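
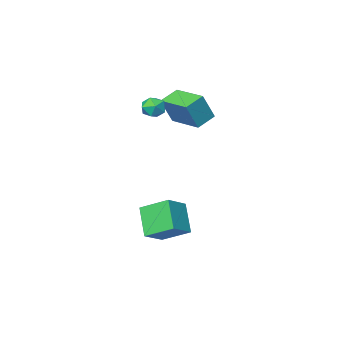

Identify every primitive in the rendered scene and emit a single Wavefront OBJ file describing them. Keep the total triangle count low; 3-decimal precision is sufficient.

v -1.381 -0.645 2.799
v -0.709 -0.36 2.642
v -1.171 -1.56 2.038
v -0.499 -1.275 1.881
v -0.634 -1.563 2.557
v -0.764 -0.998 3.027
v -1.116 -0.922 1.653
v -1.246 -0.357 2.123
v -0.545 -0.531 1.934
v -0.247 -0.928 2.493
v -1.633 -0.992 2.187
v -1.335 -1.389 2.746
v -0.79 2.416 -3.162
v 0.444 2.82 -2.431
v -0.368 3.622 -4.541
v 0.865 4.027 -3.81
v 0.115 1.153 -3.99
v 1.348 1.558 -3.259
v 0.536 2.36 -5.369
v 1.77 2.764 -4.638
v -3.633 -1.949 1.312
v -2.926 -1.966 2.858
v -3.92 0.116 1.466
v -3.212 0.098 3.012
v -2.528 -1.758 0.808
v -1.82 -1.776 2.354
v -2.814 0.306 0.962
v -2.107 0.289 2.508
f 1 12 6
f 1 6 2
f 1 2 8
f 1 8 11
f 1 11 12
f 2 6 10
f 6 12 5
f 12 11 3
f 11 8 7
f 8 2 9
f 4 10 5
f 4 5 3
f 4 3 7
f 4 7 9
f 4 9 10
f 5 10 6
f 3 5 12
f 7 3 11
f 9 7 8
f 10 9 2
f 14 16 13
f 17 14 13
f 13 16 15
f 15 17 13
f 14 20 16
f 18 14 17
f 18 20 14
f 16 20 15
f 19 17 15
f 15 20 19
f 19 18 17
f 20 18 19
f 22 24 21
f 25 22 21
f 21 24 23
f 23 25 21
f 22 28 24
f 26 22 25
f 26 28 22
f 24 28 23
f 27 25 23
f 23 28 27
f 27 26 25
f 28 26 27



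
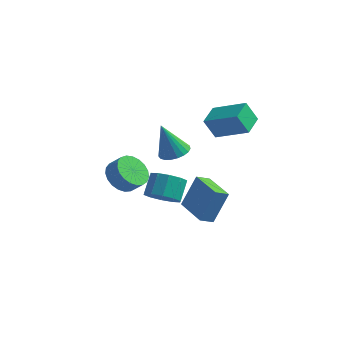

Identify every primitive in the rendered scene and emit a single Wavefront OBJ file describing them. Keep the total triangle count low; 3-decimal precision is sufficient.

v 0.166 -1.104 1.63
v 0.926 -1.533 1.804
v -0.466 -1.416 3.63
v 1.015 -1.184 1.886
v 0.956 -0.82 1.924
v 0.762 -0.506 1.912
v 0.464 -0.295 1.85
v 0.114 -0.224 1.751
v -0.226 -0.305 1.631
v -0.499 -0.525 1.51
v -0.657 -0.844 1.411
v -0.672 -1.209 1.349
v -0.543 -1.555 1.336
v -0.291 -1.824 1.374
v 0.04 -1.968 1.456
v 0.393 -1.963 1.568
v 0.706 -1.809 1.691
v 1.244 -2.517 -1.291
v 1.758 -1.78 0.541
v 1.716 -1.895 -1.674
v 2.231 -1.158 0.157
v 2.909 -3.762 -1.257
v 3.424 -3.025 0.574
v 3.382 -3.14 -1.641
v 3.896 -2.403 0.191
v -1.461 0.686 -3.569
v -0.634 1.221 -4.011
v -0.731 2.229 -2.974
v -1.559 1.694 -2.531
v -1.198 1.449 -4.286
v -1.295 2.457 -3.248
v -1.862 1.386 -4.287
v -1.959 2.394 -3.249
v -2.374 1.056 -4.013
v -2.471 2.064 -2.976
v -2.537 0.584 -3.57
v -2.634 1.592 -2.532
v -2.289 0.151 -3.126
v -2.386 1.159 -2.089
v -1.725 -0.077 -2.852
v -1.822 0.931 -1.814
v -1.061 -0.014 -2.851
v -1.158 0.994 -1.813
v -0.549 0.316 -3.124
v -0.646 1.324 -2.087
v -0.386 0.788 -3.568
v -0.483 1.796 -2.53
v -3.053 -1.021 -1.309
v -2.471 -1.732 -1.895
v -1.746 -1.73 -1.178
v -2.327 -1.019 -0.591
v -2.318 -1.335 -2.05
v -1.593 -1.333 -1.333
v -2.292 -0.883 -2.078
v -1.567 -0.881 -1.36
v -2.398 -0.455 -1.972
v -1.673 -0.453 -1.254
v -2.617 -0.125 -1.751
v -1.892 -0.123 -1.034
v -2.911 0.05 -1.454
v -2.186 0.052 -0.737
v -3.23 0.04 -1.132
v -2.505 0.042 -0.415
v -3.518 -0.154 -0.84
v -2.793 -0.152 -0.123
v -3.726 -0.497 -0.63
v -3 -0.495 0.088
v -3.817 -0.931 -0.537
v -3.092 -0.929 0.181
v -3.776 -1.381 -0.577
v -3.051 -1.379 0.141
v -3.61 -1.768 -0.744
v -2.885 -1.766 -0.026
v -3.347 -2.026 -1.008
v -2.622 -2.024 -0.291
v -3.034 -2.111 -1.325
v -2.309 -2.109 -0.607
v -2.724 -2.007 -1.638
v -1.999 -2.005 -0.921
v 1.724 0.617 2.201
v 1.147 0.352 3.414
v 1.627 2.001 2.456
v 1.05 1.735 3.67
v 3.65 0.585 3.11
v 3.073 0.319 4.324
v 3.553 1.968 3.366
v 2.976 1.703 4.579
f 2 1 4
f 2 4 3
f 4 1 5
f 4 5 3
f 5 1 6
f 5 6 3
f 6 1 7
f 6 7 3
f 7 1 8
f 7 8 3
f 8 1 9
f 8 9 3
f 9 1 10
f 9 10 3
f 10 1 11
f 10 11 3
f 11 1 12
f 11 12 3
f 12 1 13
f 12 13 3
f 13 1 14
f 13 14 3
f 14 1 15
f 14 15 3
f 15 1 16
f 15 16 3
f 16 1 17
f 16 17 3
f 17 1 2
f 17 2 3
f 19 21 18
f 22 19 18
f 18 21 20
f 20 22 18
f 19 25 21
f 23 19 22
f 23 25 19
f 21 25 20
f 24 22 20
f 20 25 24
f 24 23 22
f 25 23 24
f 27 26 30
f 27 30 28
f 28 30 31
f 28 31 29
f 30 26 32
f 30 32 31
f 31 32 33
f 31 33 29
f 32 26 34
f 32 34 33
f 33 34 35
f 33 35 29
f 34 26 36
f 34 36 35
f 35 36 37
f 35 37 29
f 36 26 38
f 36 38 37
f 37 38 39
f 37 39 29
f 38 26 40
f 38 40 39
f 39 40 41
f 39 41 29
f 40 26 42
f 40 42 41
f 41 42 43
f 41 43 29
f 42 26 44
f 42 44 43
f 43 44 45
f 43 45 29
f 44 26 46
f 44 46 45
f 45 46 47
f 45 47 29
f 46 26 27
f 46 27 47
f 47 27 28
f 47 28 29
f 49 48 52
f 49 52 50
f 50 52 53
f 50 53 51
f 52 48 54
f 52 54 53
f 53 54 55
f 53 55 51
f 54 48 56
f 54 56 55
f 55 56 57
f 55 57 51
f 56 48 58
f 56 58 57
f 57 58 59
f 57 59 51
f 58 48 60
f 58 60 59
f 59 60 61
f 59 61 51
f 60 48 62
f 60 62 61
f 61 62 63
f 61 63 51
f 62 48 64
f 62 64 63
f 63 64 65
f 63 65 51
f 64 48 66
f 64 66 65
f 65 66 67
f 65 67 51
f 66 48 68
f 66 68 67
f 67 68 69
f 67 69 51
f 68 48 70
f 68 70 69
f 69 70 71
f 69 71 51
f 70 48 72
f 70 72 71
f 71 72 73
f 71 73 51
f 72 48 74
f 72 74 73
f 73 74 75
f 73 75 51
f 74 48 76
f 74 76 75
f 75 76 77
f 75 77 51
f 76 48 78
f 76 78 77
f 77 78 79
f 77 79 51
f 78 48 49
f 78 49 79
f 79 49 50
f 79 50 51
f 81 83 80
f 84 81 80
f 80 83 82
f 82 84 80
f 81 87 83
f 85 81 84
f 85 87 81
f 83 87 82
f 86 84 82
f 82 87 86
f 86 85 84
f 87 85 86



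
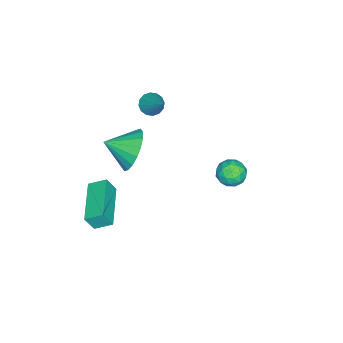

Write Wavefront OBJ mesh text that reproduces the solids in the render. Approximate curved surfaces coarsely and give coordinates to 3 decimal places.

v 0.774 -3.438 1.753
v 1.564 -3.456 1.047
v 1.226 -4.522 2.287
v 1.746 -3.205 1.402
v 1.737 -3 1.827
v 1.536 -2.882 2.237
v 1.185 -2.874 2.552
v 0.752 -2.978 2.708
v 0.323 -3.172 2.676
v -0.016 -3.42 2.46
v -0.199 -3.671 2.105
v -0.189 -3.875 1.68
v 0.012 -3.994 1.27
v 0.363 -4.002 0.955
v 0.796 -3.898 0.799
v 1.224 -3.703 0.831
v 1.494 1.348 3.771
v 1.9 1.871 3.762
v 2.12 0.849 3.058
v 2.526 1.372 3.049
v 2.488 0.991 3.59
v 2.102 1.3 4.03
v 1.918 1.42 2.79
v 1.532 1.729 3.23
v 2.163 1.916 3.155
v 2.515 1.651 3.65
v 1.505 1.069 3.17
v 1.857 0.804 3.665
v 1.642 1.653 3.829
v 2.378 1.067 2.991
v 2.355 0.843 3.309
v 2.594 1.15 3.303
v 1.761 1.318 3.987
v 1.999 1.625 3.981
v 2.345 1.108 3.88
v 2.021 1.095 2.839
v 2.259 1.402 2.833
v 1.426 1.57 3.517
v 1.665 1.877 3.511
v 1.675 1.612 2.94
v 2.035 1.987 3.467
v 2.403 1.694 3.048
v 2.046 1.722 2.896
v 1.819 1.903 3.155
v 2.242 1.831 3.758
v 2.61 1.538 3.339
v 2.588 1.314 3.657
v 2.361 1.495 3.916
v 2.397 1.857 3.401
v 1.41 1.182 3.481
v 1.778 0.889 3.062
v 1.659 1.225 2.904
v 1.432 1.406 3.163
v 1.617 1.026 3.772
v 1.985 0.733 3.353
v 2.201 0.817 3.665
v 1.974 0.998 3.924
v 1.623 0.863 3.419
v 2.626 -4.168 0.26
v 2.835 -4.485 0.986
v 2.398 -3.444 0.642
v 2.607 -3.761 1.369
v 4.493 -3.459 0.031
v 4.702 -3.776 0.758
v 4.265 -2.735 0.414
v 4.474 -3.052 1.14
v -1.544 -3.596 2.658
v -1.059 -3.863 2.525
v -0.756 -2.704 3.742
v -1.071 -3.631 2.343
v -1.21 -3.39 2.245
v -1.438 -3.204 2.258
v -1.695 -3.123 2.378
v -1.912 -3.169 2.574
v -2.03 -3.329 2.791
v -2.018 -3.561 2.973
v -1.879 -3.802 3.071
v -1.65 -3.988 3.058
v -1.393 -4.069 2.938
v -1.177 -4.023 2.743
f 2 1 4
f 2 4 3
f 4 1 5
f 4 5 3
f 5 1 6
f 5 6 3
f 6 1 7
f 6 7 3
f 7 1 8
f 7 8 3
f 8 1 9
f 8 9 3
f 9 1 10
f 9 10 3
f 10 1 11
f 10 11 3
f 11 1 12
f 11 12 3
f 12 1 13
f 12 13 3
f 13 1 14
f 13 14 3
f 14 1 15
f 14 15 3
f 15 1 16
f 15 16 3
f 16 1 2
f 16 2 3
f 17 54 33
f 54 28 57
f 33 57 22
f 54 57 33
f 17 33 29
f 33 22 34
f 29 34 18
f 33 34 29
f 17 29 38
f 29 18 39
f 38 39 24
f 29 39 38
f 17 38 50
f 38 24 53
f 50 53 27
f 38 53 50
f 17 50 54
f 50 27 58
f 54 58 28
f 50 58 54
f 18 34 45
f 34 22 48
f 45 48 26
f 34 48 45
f 22 57 35
f 57 28 56
f 35 56 21
f 57 56 35
f 28 58 55
f 58 27 51
f 55 51 19
f 58 51 55
f 27 53 52
f 53 24 40
f 52 40 23
f 53 40 52
f 24 39 44
f 39 18 41
f 44 41 25
f 39 41 44
f 20 46 32
f 46 26 47
f 32 47 21
f 46 47 32
f 20 32 30
f 32 21 31
f 30 31 19
f 32 31 30
f 20 30 37
f 30 19 36
f 37 36 23
f 30 36 37
f 20 37 42
f 37 23 43
f 42 43 25
f 37 43 42
f 20 42 46
f 42 25 49
f 46 49 26
f 42 49 46
f 21 47 35
f 47 26 48
f 35 48 22
f 47 48 35
f 19 31 55
f 31 21 56
f 55 56 28
f 31 56 55
f 23 36 52
f 36 19 51
f 52 51 27
f 36 51 52
f 25 43 44
f 43 23 40
f 44 40 24
f 43 40 44
f 26 49 45
f 49 25 41
f 45 41 18
f 49 41 45
f 60 62 59
f 63 60 59
f 59 62 61
f 61 63 59
f 60 66 62
f 64 60 63
f 64 66 60
f 62 66 61
f 65 63 61
f 61 66 65
f 65 64 63
f 66 64 65
f 68 67 70
f 68 70 69
f 70 67 71
f 70 71 69
f 71 67 72
f 71 72 69
f 72 67 73
f 72 73 69
f 73 67 74
f 73 74 69
f 74 67 75
f 74 75 69
f 75 67 76
f 75 76 69
f 76 67 77
f 76 77 69
f 77 67 78
f 77 78 69
f 78 67 79
f 78 79 69
f 79 67 80
f 79 80 69
f 80 67 68
f 80 68 69



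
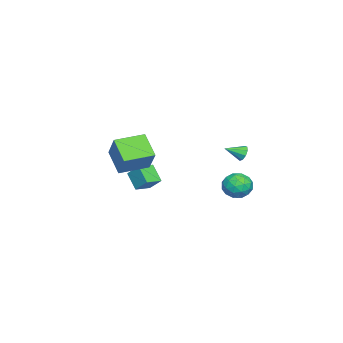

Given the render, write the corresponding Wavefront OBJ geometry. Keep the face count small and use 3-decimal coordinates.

v 3.475 -3.649 1.002
v 4.579 -2.93 2.507
v 2.283 -2.179 1.175
v 3.387 -1.46 2.679
v 4.453 -2.72 -0.159
v 5.557 -2.001 1.345
v 3.261 -1.25 0.013
v 4.365 -0.531 1.518
v -3.782 2.457 -1.258
v -3.497 2.819 -0.859
v -3.218 1.443 -0.742
v -3.863 2.695 -0.703
v -4.192 2.459 -0.807
v -4.328 2.223 -1.122
v -4.209 2.096 -1.501
v -3.89 2.137 -1.767
v -3.521 2.329 -1.795
v -3.273 2.58 -1.572
v -3.264 2.774 -1.202
v -1.991 3.499 -3.329
v -1.218 3.091 -3.855
v -1.782 2.369 -2.145
v -1.009 1.961 -2.671
v -0.908 2.883 -2.247
v -1.037 3.582 -2.979
v -1.963 1.878 -3.021
v -2.092 2.577 -3.753
v -1.2 2.09 -3.664
v -0.548 2.711 -3.186
v -2.452 2.749 -2.814
v -1.8 3.37 -2.336
v -1.623 3.394 -3.696
v -1.377 2.066 -2.304
v -1.318 2.608 -2.055
v -0.863 2.368 -2.364
v -1.516 3.683 -3.181
v -1.062 3.443 -3.49
v -0.88 3.321 -2.545
v -1.938 2.017 -2.51
v -1.484 1.777 -2.819
v -2.137 3.092 -3.636
v -1.682 2.852 -3.945
v -2.12 2.139 -3.455
v -1.158 2.566 -3.893
v -1.035 1.902 -3.197
v -1.596 1.853 -3.403
v -1.672 2.263 -3.833
v -0.775 2.931 -3.612
v -0.652 2.267 -2.916
v -0.592 2.809 -2.667
v -0.668 3.22 -3.097
v -0.764 2.342 -3.5
v -2.348 3.193 -3.084
v -2.225 2.529 -2.388
v -2.332 2.24 -2.903
v -2.408 2.651 -3.333
v -1.965 3.558 -2.803
v -1.842 2.894 -2.107
v -1.328 3.197 -2.167
v -1.404 3.607 -2.597
v -2.236 3.118 -2.5
v -2.948 -3.232 -4.599
v -3.617 -3.984 -3.598
v -2.606 -2.375 -3.727
v -3.274 -3.127 -2.725
v -1.966 -3.833 -4.395
v -2.634 -4.585 -3.393
v -1.623 -2.976 -3.522
v -2.292 -3.728 -2.521
f 2 4 1
f 5 2 1
f 1 4 3
f 3 5 1
f 2 8 4
f 6 2 5
f 6 8 2
f 4 8 3
f 7 5 3
f 3 8 7
f 7 6 5
f 8 6 7
f 10 9 12
f 10 12 11
f 12 9 13
f 12 13 11
f 13 9 14
f 13 14 11
f 14 9 15
f 14 15 11
f 15 9 16
f 15 16 11
f 16 9 17
f 16 17 11
f 17 9 18
f 17 18 11
f 18 9 19
f 18 19 11
f 19 9 10
f 19 10 11
f 20 57 36
f 57 31 60
f 36 60 25
f 57 60 36
f 20 36 32
f 36 25 37
f 32 37 21
f 36 37 32
f 20 32 41
f 32 21 42
f 41 42 27
f 32 42 41
f 20 41 53
f 41 27 56
f 53 56 30
f 41 56 53
f 20 53 57
f 53 30 61
f 57 61 31
f 53 61 57
f 21 37 48
f 37 25 51
f 48 51 29
f 37 51 48
f 25 60 38
f 60 31 59
f 38 59 24
f 60 59 38
f 31 61 58
f 61 30 54
f 58 54 22
f 61 54 58
f 30 56 55
f 56 27 43
f 55 43 26
f 56 43 55
f 27 42 47
f 42 21 44
f 47 44 28
f 42 44 47
f 23 49 35
f 49 29 50
f 35 50 24
f 49 50 35
f 23 35 33
f 35 24 34
f 33 34 22
f 35 34 33
f 23 33 40
f 33 22 39
f 40 39 26
f 33 39 40
f 23 40 45
f 40 26 46
f 45 46 28
f 40 46 45
f 23 45 49
f 45 28 52
f 49 52 29
f 45 52 49
f 24 50 38
f 50 29 51
f 38 51 25
f 50 51 38
f 22 34 58
f 34 24 59
f 58 59 31
f 34 59 58
f 26 39 55
f 39 22 54
f 55 54 30
f 39 54 55
f 28 46 47
f 46 26 43
f 47 43 27
f 46 43 47
f 29 52 48
f 52 28 44
f 48 44 21
f 52 44 48
f 63 65 62
f 66 63 62
f 62 65 64
f 64 66 62
f 63 69 65
f 67 63 66
f 67 69 63
f 65 69 64
f 68 66 64
f 64 69 68
f 68 67 66
f 69 67 68



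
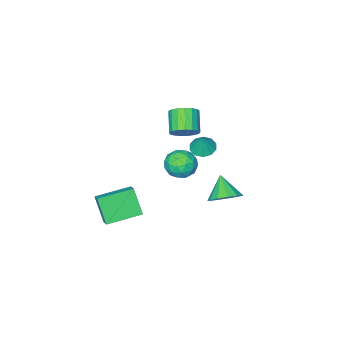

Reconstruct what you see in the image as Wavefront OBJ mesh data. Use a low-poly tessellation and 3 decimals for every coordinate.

v 2.745 -2.847 -1.316
v 3.071 -2.147 -0.873
v 2.855 -1.883 -2.915
v 3.181 -1.184 -2.472
v 4.779 -3.596 -1.628
v 5.105 -2.897 -1.185
v 4.889 -2.633 -3.227
v 5.215 -1.933 -2.784
v -1.835 0.184 -2.825
v -0.953 -0.398 -2.993
v -2.305 -0.864 -1.655
v -0.811 0.009 -2.571
v -0.994 0.472 -2.231
v -1.444 0.843 -2.079
v -2.018 1.005 -2.164
v -2.535 0.906 -2.459
v -2.829 0.578 -2.871
v -2.808 0.125 -3.268
v -2.478 -0.309 -3.525
v -1.944 -0.587 -3.559
v -1.376 -0.62 -3.361
v -3.633 -4.033 -1.773
v -2.871 -3.876 -2.062
v -3.227 -3.707 -0.527
v -3.143 -3.442 -2.087
v -3.602 -3.233 -1.992
v -4.073 -3.331 -1.814
v -4.376 -3.697 -1.619
v -4.395 -4.191 -1.484
v -4.122 -4.625 -1.458
v -3.663 -4.833 -1.553
v -3.192 -4.736 -1.732
v -2.89 -4.37 -1.926
v -0.849 -2.372 1.958
v -0.24 -2.216 2.602
v -0.982 -3.213 3.545
v -1.591 -3.368 2.902
v -0.544 -1.92 2.675
v -1.286 -2.917 3.618
v -0.919 -1.728 2.583
v -1.661 -2.725 3.527
v -1.277 -1.683 2.349
v -2.019 -2.68 3.292
v -1.538 -1.796 2.025
v -2.28 -2.793 2.968
v -1.64 -2.041 1.686
v -2.382 -3.037 2.629
v -1.562 -2.361 1.409
v -2.304 -3.358 2.352
v -1.32 -2.684 1.258
v -2.062 -3.681 2.201
v -0.97 -2.936 1.267
v -1.712 -3.932 2.211
v -0.593 -3.058 1.435
v -1.335 -4.054 2.379
v -0.274 -3.023 1.723
v -1.016 -4.019 2.666
v -0.087 -2.839 2.065
v -0.829 -3.835 3.008
v -0.075 -2.548 2.382
v -0.817 -3.544 3.325
v 2.129 1.522 2.159
v 2.743 0.713 2.062
v 1.057 0.607 3.018
v 1.671 -0.202 2.921
v 1.953 0.585 3.506
v 2.615 1.15 2.975
v 1.185 0.17 2.105
v 1.847 0.735 1.574
v 2.159 -0.123 2.029
v 2.634 0.134 2.895
v 1.166 1.186 2.185
v 1.641 1.443 3.051
v 2.53 1.198 2.035
v 1.27 0.122 3.045
v 1.436 0.584 3.388
v 1.796 0.109 3.332
v 2.455 1.455 2.572
v 2.816 0.979 2.515
v 2.351 0.904 3.363
v 0.984 0.341 2.565
v 1.345 -0.135 2.508
v 2.004 1.211 1.748
v 2.364 0.736 1.692
v 1.449 0.416 1.717
v 2.547 0.231 1.959
v 1.918 -0.307 2.464
v 1.632 -0.088 1.984
v 2.021 0.244 1.672
v 2.826 0.382 2.468
v 2.197 -0.156 2.972
v 2.362 0.306 3.316
v 2.752 0.639 3.004
v 2.483 -0.109 2.448
v 1.603 1.476 2.108
v 0.974 0.938 2.612
v 1.048 0.681 2.076
v 1.438 1.014 1.764
v 1.882 1.627 2.616
v 1.253 1.089 3.121
v 1.779 1.076 3.408
v 2.168 1.408 3.096
v 1.317 1.429 2.632
f 2 4 1
f 5 2 1
f 1 4 3
f 3 5 1
f 2 8 4
f 6 2 5
f 6 8 2
f 4 8 3
f 7 5 3
f 3 8 7
f 7 6 5
f 8 6 7
f 10 9 12
f 10 12 11
f 12 9 13
f 12 13 11
f 13 9 14
f 13 14 11
f 14 9 15
f 14 15 11
f 15 9 16
f 15 16 11
f 16 9 17
f 16 17 11
f 17 9 18
f 17 18 11
f 18 9 19
f 18 19 11
f 19 9 20
f 19 20 11
f 20 9 21
f 20 21 11
f 21 9 10
f 21 10 11
f 23 22 25
f 23 25 24
f 25 22 26
f 25 26 24
f 26 22 27
f 26 27 24
f 27 22 28
f 27 28 24
f 28 22 29
f 28 29 24
f 29 22 30
f 29 30 24
f 30 22 31
f 30 31 24
f 31 22 32
f 31 32 24
f 32 22 33
f 32 33 24
f 33 22 23
f 33 23 24
f 35 34 38
f 35 38 36
f 36 38 39
f 36 39 37
f 38 34 40
f 38 40 39
f 39 40 41
f 39 41 37
f 40 34 42
f 40 42 41
f 41 42 43
f 41 43 37
f 42 34 44
f 42 44 43
f 43 44 45
f 43 45 37
f 44 34 46
f 44 46 45
f 45 46 47
f 45 47 37
f 46 34 48
f 46 48 47
f 47 48 49
f 47 49 37
f 48 34 50
f 48 50 49
f 49 50 51
f 49 51 37
f 50 34 52
f 50 52 51
f 51 52 53
f 51 53 37
f 52 34 54
f 52 54 53
f 53 54 55
f 53 55 37
f 54 34 56
f 54 56 55
f 55 56 57
f 55 57 37
f 56 34 58
f 56 58 57
f 57 58 59
f 57 59 37
f 58 34 60
f 58 60 59
f 59 60 61
f 59 61 37
f 60 34 35
f 60 35 61
f 61 35 36
f 61 36 37
f 62 99 78
f 99 73 102
f 78 102 67
f 99 102 78
f 62 78 74
f 78 67 79
f 74 79 63
f 78 79 74
f 62 74 83
f 74 63 84
f 83 84 69
f 74 84 83
f 62 83 95
f 83 69 98
f 95 98 72
f 83 98 95
f 62 95 99
f 95 72 103
f 99 103 73
f 95 103 99
f 63 79 90
f 79 67 93
f 90 93 71
f 79 93 90
f 67 102 80
f 102 73 101
f 80 101 66
f 102 101 80
f 73 103 100
f 103 72 96
f 100 96 64
f 103 96 100
f 72 98 97
f 98 69 85
f 97 85 68
f 98 85 97
f 69 84 89
f 84 63 86
f 89 86 70
f 84 86 89
f 65 91 77
f 91 71 92
f 77 92 66
f 91 92 77
f 65 77 75
f 77 66 76
f 75 76 64
f 77 76 75
f 65 75 82
f 75 64 81
f 82 81 68
f 75 81 82
f 65 82 87
f 82 68 88
f 87 88 70
f 82 88 87
f 65 87 91
f 87 70 94
f 91 94 71
f 87 94 91
f 66 92 80
f 92 71 93
f 80 93 67
f 92 93 80
f 64 76 100
f 76 66 101
f 100 101 73
f 76 101 100
f 68 81 97
f 81 64 96
f 97 96 72
f 81 96 97
f 70 88 89
f 88 68 85
f 89 85 69
f 88 85 89
f 71 94 90
f 94 70 86
f 90 86 63
f 94 86 90



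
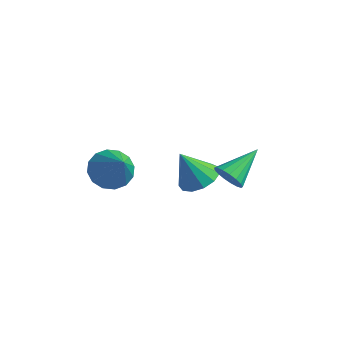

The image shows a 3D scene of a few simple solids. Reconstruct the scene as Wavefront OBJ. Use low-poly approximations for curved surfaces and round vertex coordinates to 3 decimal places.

v 0.444 3.1 -0.94
v 1.219 3.429 -0.499
v -0.204 2.64 0.54
v 0.874 3.837 -0.523
v 0.393 4.012 -0.679
v -0.072 3.897 -0.918
v -0.373 3.529 -1.164
v -0.415 3.025 -1.339
v -0.184 2.545 -1.388
v 0.247 2.241 -1.294
v 0.74 2.21 -1.088
v 1.139 2.461 -0.835
v 1.317 2.916 -0.615
v 2.666 1.973 0.882
v 3.169 2.143 0.396
v 2.934 3.567 1.718
v 2.877 2.264 0.259
v 2.537 2.319 0.264
v 2.226 2.294 0.411
v 2.016 2.196 0.666
v 1.955 2.046 0.97
v 2.057 1.88 1.255
v 2.298 1.735 1.454
v 2.623 1.645 1.522
v 2.959 1.629 1.443
v 3.227 1.693 1.236
v 3.366 1.82 0.948
v 3.346 1.983 0.645
v -2.573 1.144 -0.617
v -1.8 1.626 -1.028
v -1.267 0.376 0.937
v -2.003 1.962 -0.691
v -2.36 2.079 -0.334
v -2.773 1.945 -0.053
v -3.133 1.596 0.077
v -3.343 1.126 0.021
v -3.346 0.661 -0.206
v -3.142 0.325 -0.543
v -2.786 0.208 -0.9
v -2.373 0.342 -1.181
v -2.013 0.691 -1.311
v -1.803 1.161 -1.255
f 2 1 4
f 2 4 3
f 4 1 5
f 4 5 3
f 5 1 6
f 5 6 3
f 6 1 7
f 6 7 3
f 7 1 8
f 7 8 3
f 8 1 9
f 8 9 3
f 9 1 10
f 9 10 3
f 10 1 11
f 10 11 3
f 11 1 12
f 11 12 3
f 12 1 13
f 12 13 3
f 13 1 2
f 13 2 3
f 15 14 17
f 15 17 16
f 17 14 18
f 17 18 16
f 18 14 19
f 18 19 16
f 19 14 20
f 19 20 16
f 20 14 21
f 20 21 16
f 21 14 22
f 21 22 16
f 22 14 23
f 22 23 16
f 23 14 24
f 23 24 16
f 24 14 25
f 24 25 16
f 25 14 26
f 25 26 16
f 26 14 27
f 26 27 16
f 27 14 28
f 27 28 16
f 28 14 15
f 28 15 16
f 30 29 32
f 30 32 31
f 32 29 33
f 32 33 31
f 33 29 34
f 33 34 31
f 34 29 35
f 34 35 31
f 35 29 36
f 35 36 31
f 36 29 37
f 36 37 31
f 37 29 38
f 37 38 31
f 38 29 39
f 38 39 31
f 39 29 40
f 39 40 31
f 40 29 41
f 40 41 31
f 41 29 42
f 41 42 31
f 42 29 30
f 42 30 31



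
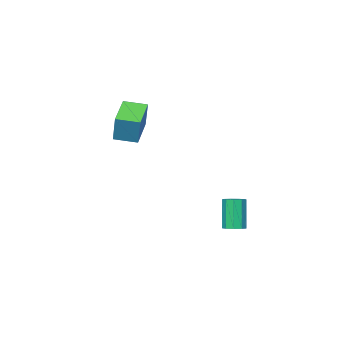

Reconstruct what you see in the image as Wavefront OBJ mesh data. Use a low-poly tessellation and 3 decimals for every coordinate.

v -3.152 2.792 -2.932
v -2.771 3.21 -2.731
v -3.148 2.726 -1.007
v -3.528 2.308 -1.208
v -3.147 3.37 -2.769
v -3.524 2.885 -1.045
v -3.526 3.259 -2.883
v -3.902 2.774 -1.159
v -3.729 2.93 -3.02
v -4.106 2.445 -1.296
v -3.662 2.536 -3.116
v -4.039 2.052 -1.392
v -3.357 2.263 -3.126
v -3.733 1.778 -1.402
v -2.955 2.237 -3.045
v -3.332 1.752 -1.321
v -2.645 2.471 -2.912
v -3.022 1.986 -1.188
v -2.573 2.855 -2.788
v -2.949 2.371 -1.064
v 0.005 -2.285 3.559
v 0.233 -1.767 5.077
v -0.86 -1.413 3.392
v -0.632 -0.895 4.91
v 1.332 -1.085 2.95
v 1.56 -0.567 4.468
v 0.467 -0.213 2.783
v 0.695 0.305 4.301
f 2 1 5
f 2 5 3
f 3 5 6
f 3 6 4
f 5 1 7
f 5 7 6
f 6 7 8
f 6 8 4
f 7 1 9
f 7 9 8
f 8 9 10
f 8 10 4
f 9 1 11
f 9 11 10
f 10 11 12
f 10 12 4
f 11 1 13
f 11 13 12
f 12 13 14
f 12 14 4
f 13 1 15
f 13 15 14
f 14 15 16
f 14 16 4
f 15 1 17
f 15 17 16
f 16 17 18
f 16 18 4
f 17 1 19
f 17 19 18
f 18 19 20
f 18 20 4
f 19 1 2
f 19 2 20
f 20 2 3
f 20 3 4
f 22 24 21
f 25 22 21
f 21 24 23
f 23 25 21
f 22 28 24
f 26 22 25
f 26 28 22
f 24 28 23
f 27 25 23
f 23 28 27
f 27 26 25
f 28 26 27



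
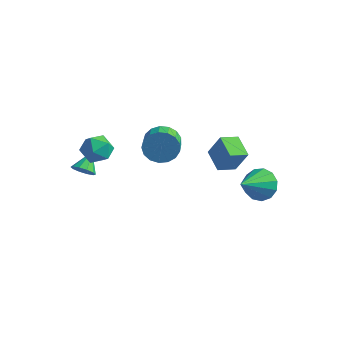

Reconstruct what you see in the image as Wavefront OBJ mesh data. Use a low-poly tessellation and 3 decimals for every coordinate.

v -0.893 2.394 0.534
v -0.438 2.289 -0.259
v 0.087 1.3 0.173
v -0.367 1.406 0.966
v -0.169 2.538 -0.016
v 0.356 1.55 0.417
v -0.066 2.755 0.353
v 0.46 1.767 0.786
v -0.152 2.889 0.764
v 0.374 1.9 1.196
v -0.408 2.909 1.122
v 0.118 1.921 1.554
v -0.775 2.812 1.345
v -0.249 1.824 1.777
v -1.169 2.619 1.382
v -0.643 1.631 1.815
v -1.499 2.374 1.225
v -0.974 1.386 1.658
v -1.691 2.134 0.91
v -1.166 1.146 1.342
v -1.7 1.954 0.508
v -1.175 0.965 0.941
v -1.524 1.874 0.112
v -0.998 0.886 0.545
v -1.203 1.914 -0.187
v -0.678 0.925 0.246
v -0.812 2.063 -0.321
v -0.286 1.075 0.112
v 1.806 2.054 1.106
v 2.407 2.15 2.344
v 2.306 2.876 0.799
v 2.907 2.972 2.038
v 2.753 1.328 0.702
v 3.354 1.424 1.941
v 3.253 2.15 0.396
v 3.854 2.246 1.634
v 3.274 4.635 -2.549
v 4.068 4.254 -2.93
v 3.026 3.065 -1.491
v 4.226 4.525 -2.49
v 4.081 4.832 -2.068
v 3.68 5.076 -1.799
v 3.15 5.181 -1.768
v 2.66 5.112 -1.986
v 2.364 4.892 -2.381
v 2.357 4.59 -2.831
v 2.641 4.303 -3.19
v 3.126 4.122 -3.346
v 3.658 4.103 -3.249
v -3.118 -1.108 -0.133
v -2.511 -1.158 0.031
v -3.222 -0.152 0.553
v -2.532 -0.933 -0.286
v -2.777 -0.775 -0.545
v -3.151 -0.743 -0.645
v -3.513 -0.851 -0.55
v -3.724 -1.057 -0.296
v -3.703 -1.282 0.021
v -3.458 -1.441 0.28
v -3.084 -1.472 0.38
v -2.722 -1.364 0.285
v -2.477 -0.285 2.155
v -1.825 -0.872 2.256
v -2.995 -1.048 1.064
v -2.343 -1.635 1.165
v -2.977 -1.569 1.777
v -2.657 -1.097 2.451
v -2.163 -0.823 0.869
v -1.843 -0.351 1.543
v -1.631 -1.204 1.461
v -2.134 -1.666 2.023
v -2.686 -0.254 1.297
v -3.189 -0.716 1.859
f 2 1 5
f 2 5 3
f 3 5 6
f 3 6 4
f 5 1 7
f 5 7 6
f 6 7 8
f 6 8 4
f 7 1 9
f 7 9 8
f 8 9 10
f 8 10 4
f 9 1 11
f 9 11 10
f 10 11 12
f 10 12 4
f 11 1 13
f 11 13 12
f 12 13 14
f 12 14 4
f 13 1 15
f 13 15 14
f 14 15 16
f 14 16 4
f 15 1 17
f 15 17 16
f 16 17 18
f 16 18 4
f 17 1 19
f 17 19 18
f 18 19 20
f 18 20 4
f 19 1 21
f 19 21 20
f 20 21 22
f 20 22 4
f 21 1 23
f 21 23 22
f 22 23 24
f 22 24 4
f 23 1 25
f 23 25 24
f 24 25 26
f 24 26 4
f 25 1 27
f 25 27 26
f 26 27 28
f 26 28 4
f 27 1 2
f 27 2 28
f 28 2 3
f 28 3 4
f 30 32 29
f 33 30 29
f 29 32 31
f 31 33 29
f 30 36 32
f 34 30 33
f 34 36 30
f 32 36 31
f 35 33 31
f 31 36 35
f 35 34 33
f 36 34 35
f 38 37 40
f 38 40 39
f 40 37 41
f 40 41 39
f 41 37 42
f 41 42 39
f 42 37 43
f 42 43 39
f 43 37 44
f 43 44 39
f 44 37 45
f 44 45 39
f 45 37 46
f 45 46 39
f 46 37 47
f 46 47 39
f 47 37 48
f 47 48 39
f 48 37 49
f 48 49 39
f 49 37 38
f 49 38 39
f 51 50 53
f 51 53 52
f 53 50 54
f 53 54 52
f 54 50 55
f 54 55 52
f 55 50 56
f 55 56 52
f 56 50 57
f 56 57 52
f 57 50 58
f 57 58 52
f 58 50 59
f 58 59 52
f 59 50 60
f 59 60 52
f 60 50 61
f 60 61 52
f 61 50 51
f 61 51 52
f 62 73 67
f 62 67 63
f 62 63 69
f 62 69 72
f 62 72 73
f 63 67 71
f 67 73 66
f 73 72 64
f 72 69 68
f 69 63 70
f 65 71 66
f 65 66 64
f 65 64 68
f 65 68 70
f 65 70 71
f 66 71 67
f 64 66 73
f 68 64 72
f 70 68 69
f 71 70 63



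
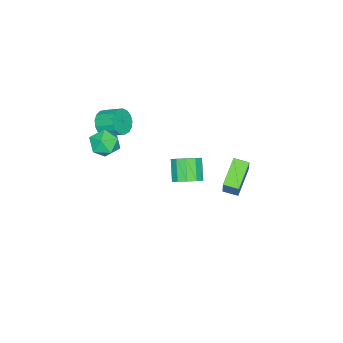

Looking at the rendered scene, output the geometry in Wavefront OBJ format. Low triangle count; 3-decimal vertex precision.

v -1.41 1.439 -0.464
v -0.657 1.877 0.949
v -1.612 2.213 -0.596
v -0.859 2.65 0.817
v 0.019 1.67 -1.297
v 0.772 2.107 0.116
v -0.183 2.443 -1.429
v 0.57 2.881 -0.016
v 2.996 -2.371 2.631
v 3.817 -2.38 2.927
v 2.823 -3.7 3.073
v 3.644 -3.709 3.369
v 3.043 -3.214 3.763
v 3.151 -2.392 3.49
v 3.489 -3.688 2.51
v 3.597 -2.866 2.237
v 4.122 -3.194 2.852
v 3.846 -2.901 3.627
v 2.794 -3.179 2.373
v 2.518 -2.886 3.148
v -2.198 -1.646 -4.014
v -1.505 -1.838 -3.579
v -2.29 -2.387 -2.571
v -2.982 -2.194 -3.006
v -1.656 -1.362 -3.438
v -2.441 -1.91 -2.43
v -2.014 -0.994 -3.516
v -2.799 -1.543 -2.509
v -2.442 -0.875 -3.785
v -3.227 -1.424 -2.777
v -2.777 -1.051 -4.141
v -3.562 -1.599 -3.133
v -2.89 -1.453 -4.449
v -3.675 -2.002 -3.441
v -2.739 -1.93 -4.59
v -3.524 -2.478 -3.582
v -2.381 -2.297 -4.511
v -3.166 -2.846 -3.504
v -1.953 -2.416 -4.243
v -2.738 -2.965 -3.235
v -1.618 -2.241 -3.887
v -2.403 -2.789 -2.879
v 1.401 -4.301 2.432
v 1.912 -4.54 2.956
v 1.83 -3.537 3.492
v 1.319 -3.299 2.968
v 2.12 -4.383 2.695
v 2.038 -3.38 3.231
v 2.163 -4.208 2.374
v 2.081 -3.205 2.91
v 2.032 -4.054 2.066
v 1.949 -3.051 2.602
v 1.756 -3.957 1.842
v 1.673 -2.954 2.378
v 1.399 -3.939 1.753
v 1.316 -2.936 2.289
v 1.042 -4.004 1.82
v 0.96 -3.001 2.355
v 0.768 -4.137 2.027
v 0.685 -3.134 2.562
v 0.638 -4.308 2.326
v 0.556 -3.305 2.862
v 0.684 -4.477 2.651
v 0.602 -3.474 3.186
v 0.894 -4.606 2.925
v 0.811 -3.603 3.46
v 1.22 -4.666 3.086
v 1.138 -3.663 3.622
v 1.587 -4.642 3.097
v 1.505 -3.639 3.633
f 2 4 1
f 5 2 1
f 1 4 3
f 3 5 1
f 2 8 4
f 6 2 5
f 6 8 2
f 4 8 3
f 7 5 3
f 3 8 7
f 7 6 5
f 8 6 7
f 9 20 14
f 9 14 10
f 9 10 16
f 9 16 19
f 9 19 20
f 10 14 18
f 14 20 13
f 20 19 11
f 19 16 15
f 16 10 17
f 12 18 13
f 12 13 11
f 12 11 15
f 12 15 17
f 12 17 18
f 13 18 14
f 11 13 20
f 15 11 19
f 17 15 16
f 18 17 10
f 22 21 25
f 22 25 23
f 23 25 26
f 23 26 24
f 25 21 27
f 25 27 26
f 26 27 28
f 26 28 24
f 27 21 29
f 27 29 28
f 28 29 30
f 28 30 24
f 29 21 31
f 29 31 30
f 30 31 32
f 30 32 24
f 31 21 33
f 31 33 32
f 32 33 34
f 32 34 24
f 33 21 35
f 33 35 34
f 34 35 36
f 34 36 24
f 35 21 37
f 35 37 36
f 36 37 38
f 36 38 24
f 37 21 39
f 37 39 38
f 38 39 40
f 38 40 24
f 39 21 41
f 39 41 40
f 40 41 42
f 40 42 24
f 41 21 22
f 41 22 42
f 42 22 23
f 42 23 24
f 44 43 47
f 44 47 45
f 45 47 48
f 45 48 46
f 47 43 49
f 47 49 48
f 48 49 50
f 48 50 46
f 49 43 51
f 49 51 50
f 50 51 52
f 50 52 46
f 51 43 53
f 51 53 52
f 52 53 54
f 52 54 46
f 53 43 55
f 53 55 54
f 54 55 56
f 54 56 46
f 55 43 57
f 55 57 56
f 56 57 58
f 56 58 46
f 57 43 59
f 57 59 58
f 58 59 60
f 58 60 46
f 59 43 61
f 59 61 60
f 60 61 62
f 60 62 46
f 61 43 63
f 61 63 62
f 62 63 64
f 62 64 46
f 63 43 65
f 63 65 64
f 64 65 66
f 64 66 46
f 65 43 67
f 65 67 66
f 66 67 68
f 66 68 46
f 67 43 69
f 67 69 68
f 68 69 70
f 68 70 46
f 69 43 44
f 69 44 70
f 70 44 45
f 70 45 46



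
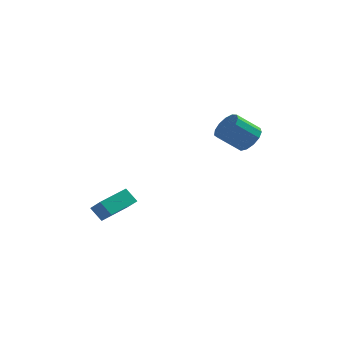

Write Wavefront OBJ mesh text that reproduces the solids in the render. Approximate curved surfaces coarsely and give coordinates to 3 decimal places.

v -3.781 -0.587 -3.466
v -4.344 -0.326 -2.799
v -2.782 0.778 -3.157
v -3.345 1.039 -2.491
v -3.235 -1.139 -2.789
v -3.798 -0.878 -2.123
v -2.236 0.226 -2.481
v -2.799 0.487 -1.814
v 2.822 1.61 1.216
v 3.288 1.871 1.838
v 2.224 1.511 2.786
v 1.758 1.25 2.164
v 3.041 2.236 1.698
v 1.977 1.876 2.647
v 2.724 2.401 1.406
v 1.66 2.042 2.354
v 2.438 2.316 1.053
v 1.374 1.956 2.001
v 2.274 2.006 0.752
v 1.21 1.647 1.7
v 2.284 1.571 0.598
v 1.22 1.211 1.546
v 2.465 1.148 0.64
v 1.401 0.788 1.589
v 2.759 0.871 0.865
v 1.695 0.512 1.814
v 3.073 0.829 1.202
v 2.009 0.47 2.15
v 3.307 1.035 1.542
v 2.243 0.676 2.491
v 3.388 1.424 1.78
v 2.324 1.064 2.728
f 2 4 1
f 5 2 1
f 1 4 3
f 3 5 1
f 2 8 4
f 6 2 5
f 6 8 2
f 4 8 3
f 7 5 3
f 3 8 7
f 7 6 5
f 8 6 7
f 10 9 13
f 10 13 11
f 11 13 14
f 11 14 12
f 13 9 15
f 13 15 14
f 14 15 16
f 14 16 12
f 15 9 17
f 15 17 16
f 16 17 18
f 16 18 12
f 17 9 19
f 17 19 18
f 18 19 20
f 18 20 12
f 19 9 21
f 19 21 20
f 20 21 22
f 20 22 12
f 21 9 23
f 21 23 22
f 22 23 24
f 22 24 12
f 23 9 25
f 23 25 24
f 24 25 26
f 24 26 12
f 25 9 27
f 25 27 26
f 26 27 28
f 26 28 12
f 27 9 29
f 27 29 28
f 28 29 30
f 28 30 12
f 29 9 31
f 29 31 30
f 30 31 32
f 30 32 12
f 31 9 10
f 31 10 32
f 32 10 11
f 32 11 12



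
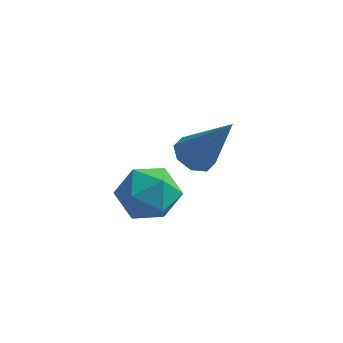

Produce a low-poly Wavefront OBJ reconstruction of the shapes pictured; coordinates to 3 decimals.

v -1.318 -4.192 0.085
v -0.924 -3.756 -0.67
v 0.024 -4.084 0.85
v 0.418 -3.648 0.095
v -0.252 -3.199 0.609
v -1.082 -3.267 0.137
v 0.182 -4.573 0.043
v -0.648 -4.641 -0.429
v 0.003 -3.992 -0.696
v -0.265 -3.143 -0.346
v -0.635 -4.697 0.526
v -0.903 -3.848 0.876
v -0.197 -0.862 -0.553
v 0.276 -1.199 -0.907
v 0.937 -1.038 1.133
v 0.356 -0.684 -0.907
v 0.112 -0.274 -0.699
v -0.313 -0.208 -0.406
v -0.67 -0.525 -0.199
v -0.75 -1.039 -0.199
v -0.507 -1.449 -0.407
v -0.082 -1.516 -0.7
f 1 12 6
f 1 6 2
f 1 2 8
f 1 8 11
f 1 11 12
f 2 6 10
f 6 12 5
f 12 11 3
f 11 8 7
f 8 2 9
f 4 10 5
f 4 5 3
f 4 3 7
f 4 7 9
f 4 9 10
f 5 10 6
f 3 5 12
f 7 3 11
f 9 7 8
f 10 9 2
f 14 13 16
f 14 16 15
f 16 13 17
f 16 17 15
f 17 13 18
f 17 18 15
f 18 13 19
f 18 19 15
f 19 13 20
f 19 20 15
f 20 13 21
f 20 21 15
f 21 13 22
f 21 22 15
f 22 13 14
f 22 14 15



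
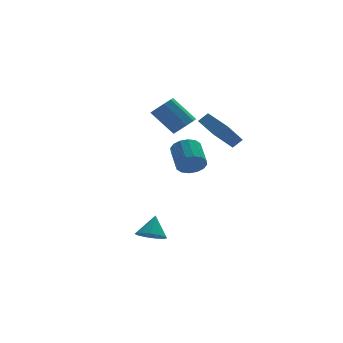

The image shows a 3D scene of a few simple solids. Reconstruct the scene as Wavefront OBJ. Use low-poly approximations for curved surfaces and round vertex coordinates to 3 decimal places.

v 2.519 -2.474 2.299
v 1.344 -3.238 3.697
v 1.939 -0.622 2.823
v 0.765 -1.386 4.222
v 3.135 -2.434 2.838
v 1.961 -3.198 4.237
v 2.556 -0.582 3.363
v 1.381 -1.346 4.761
v 1.396 1.85 -0.439
v 1.895 1.419 0.273
v 2.023 3.02 1.151
v 1.524 3.45 0.439
v 2.243 1.572 -0.056
v 2.37 3.172 0.823
v 2.364 1.799 -0.487
v 2.491 3.399 0.391
v 2.225 2.04 -0.905
v 2.353 3.64 -0.027
v 1.865 2.23 -1.199
v 1.992 3.83 -0.32
v 1.379 2.318 -1.289
v 1.506 3.918 -0.41
v 0.897 2.28 -1.151
v 1.025 3.881 -0.273
v 0.55 2.128 -0.823
v 0.677 3.728 0.056
v 0.429 1.901 -0.391
v 0.556 3.501 0.487
v 0.567 1.66 0.027
v 0.695 3.26 0.905
v 0.928 1.47 0.32
v 1.055 3.07 1.199
v 1.414 1.382 0.41
v 1.541 2.982 1.289
v 0.875 1.596 2.853
v 1.596 1.604 3.391
v 0.427 2.472 4.946
v -0.295 2.464 4.407
v 1.564 2.131 3.073
v 0.395 2.998 4.628
v 1.21 2.407 2.653
v 0.041 3.275 4.207
v 0.699 2.304 2.325
v -0.471 3.172 3.88
v 0.27 1.87 2.245
v -0.9 2.737 3.8
v 0.124 1.308 2.449
v -1.046 2.175 4.004
v 0.329 0.881 2.842
v -0.84 1.748 4.396
v 0.79 0.788 3.24
v -0.38 1.656 4.794
v 1.29 1.074 3.457
v 0.121 1.941 5.011
v -2.318 -2.111 -4.371
v -1.412 -2.342 -4.591
v -1.822 -1.409 -3.069
v -1.505 -1.859 -4.816
v -1.856 -1.456 -4.9
v -2.353 -1.26 -4.816
v -2.839 -1.335 -4.59
v -3.16 -1.656 -4.296
v -3.213 -2.121 -4.025
v -2.982 -2.583 -3.864
v -2.54 -2.895 -3.864
v -2.027 -2.958 -4.026
v -1.607 -2.752 -4.296
f 2 4 1
f 5 2 1
f 1 4 3
f 3 5 1
f 2 8 4
f 6 2 5
f 6 8 2
f 4 8 3
f 7 5 3
f 3 8 7
f 7 6 5
f 8 6 7
f 10 9 13
f 10 13 11
f 11 13 14
f 11 14 12
f 13 9 15
f 13 15 14
f 14 15 16
f 14 16 12
f 15 9 17
f 15 17 16
f 16 17 18
f 16 18 12
f 17 9 19
f 17 19 18
f 18 19 20
f 18 20 12
f 19 9 21
f 19 21 20
f 20 21 22
f 20 22 12
f 21 9 23
f 21 23 22
f 22 23 24
f 22 24 12
f 23 9 25
f 23 25 24
f 24 25 26
f 24 26 12
f 25 9 27
f 25 27 26
f 26 27 28
f 26 28 12
f 27 9 29
f 27 29 28
f 28 29 30
f 28 30 12
f 29 9 31
f 29 31 30
f 30 31 32
f 30 32 12
f 31 9 33
f 31 33 32
f 32 33 34
f 32 34 12
f 33 9 10
f 33 10 34
f 34 10 11
f 34 11 12
f 36 35 39
f 36 39 37
f 37 39 40
f 37 40 38
f 39 35 41
f 39 41 40
f 40 41 42
f 40 42 38
f 41 35 43
f 41 43 42
f 42 43 44
f 42 44 38
f 43 35 45
f 43 45 44
f 44 45 46
f 44 46 38
f 45 35 47
f 45 47 46
f 46 47 48
f 46 48 38
f 47 35 49
f 47 49 48
f 48 49 50
f 48 50 38
f 49 35 51
f 49 51 50
f 50 51 52
f 50 52 38
f 51 35 53
f 51 53 52
f 52 53 54
f 52 54 38
f 53 35 36
f 53 36 54
f 54 36 37
f 54 37 38
f 56 55 58
f 56 58 57
f 58 55 59
f 58 59 57
f 59 55 60
f 59 60 57
f 60 55 61
f 60 61 57
f 61 55 62
f 61 62 57
f 62 55 63
f 62 63 57
f 63 55 64
f 63 64 57
f 64 55 65
f 64 65 57
f 65 55 66
f 65 66 57
f 66 55 67
f 66 67 57
f 67 55 56
f 67 56 57



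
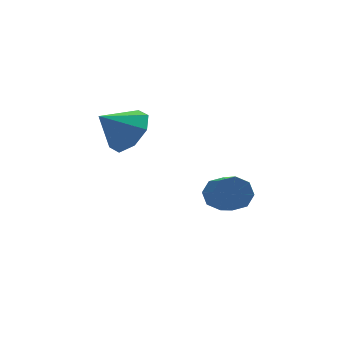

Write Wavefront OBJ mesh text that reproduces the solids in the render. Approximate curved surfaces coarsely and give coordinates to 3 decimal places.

v -0.239 -2.142 -1.562
v 0.386 -2.329 -1.662
v 0.064 -4.066 -0.419
v -0.561 -3.878 -0.318
v 0.336 -2.031 -1.258
v 0.014 -3.767 -0.014
v -0.05 -1.797 -1.032
v -0.372 -3.534 0.212
v -0.547 -1.765 -1.116
v -0.869 -3.502 0.128
v -0.864 -1.954 -1.461
v -1.186 -3.691 -0.218
v -0.814 -2.253 -1.866
v -1.136 -3.989 -0.622
v -0.428 -2.486 -2.092
v -0.75 -4.223 -0.848
v 0.069 -2.518 -2.008
v -0.253 -4.255 -0.764
v -2.596 0.229 0.575
v -1.96 0.084 1.293
v -3.604 0.311 1.485
v -2.047 0.803 1.132
v -2.456 1.186 0.645
v -2.947 1.009 0.117
v -3.232 0.375 -0.143
v -3.145 -0.345 0.018
v -2.737 -0.728 0.506
v -2.246 -0.551 1.033
f 2 1 5
f 2 5 3
f 3 5 6
f 3 6 4
f 5 1 7
f 5 7 6
f 6 7 8
f 6 8 4
f 7 1 9
f 7 9 8
f 8 9 10
f 8 10 4
f 9 1 11
f 9 11 10
f 10 11 12
f 10 12 4
f 11 1 13
f 11 13 12
f 12 13 14
f 12 14 4
f 13 1 15
f 13 15 14
f 14 15 16
f 14 16 4
f 15 1 17
f 15 17 16
f 16 17 18
f 16 18 4
f 17 1 2
f 17 2 18
f 18 2 3
f 18 3 4
f 20 19 22
f 20 22 21
f 22 19 23
f 22 23 21
f 23 19 24
f 23 24 21
f 24 19 25
f 24 25 21
f 25 19 26
f 25 26 21
f 26 19 27
f 26 27 21
f 27 19 28
f 27 28 21
f 28 19 20
f 28 20 21



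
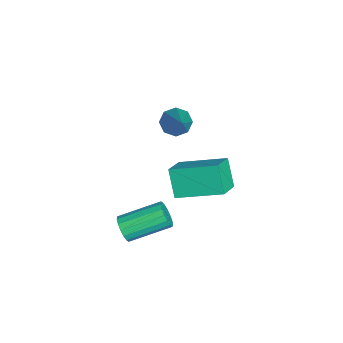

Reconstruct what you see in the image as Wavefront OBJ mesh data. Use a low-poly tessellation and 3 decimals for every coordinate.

v 0.732 -3.707 -1.458
v 1.118 -3.787 -1.103
v 0.873 -2.333 -0.508
v 0.488 -2.253 -0.862
v 1.239 -3.686 -1.302
v 0.994 -2.232 -0.707
v 1.243 -3.589 -1.536
v 0.998 -2.135 -0.941
v 1.131 -3.519 -1.753
v 0.886 -2.065 -1.157
v 0.927 -3.492 -1.901
v 0.682 -2.039 -1.306
v 0.679 -3.515 -1.949
v 0.434 -2.061 -1.354
v 0.443 -3.582 -1.883
v 0.198 -2.128 -1.288
v 0.273 -3.677 -1.72
v 0.028 -2.223 -1.125
v 0.209 -3.779 -1.497
v -0.036 -2.325 -0.902
v 0.264 -3.865 -1.265
v 0.02 -2.411 -0.67
v 0.427 -3.914 -1.077
v 0.182 -2.46 -0.482
v 0.66 -3.916 -0.976
v 0.415 -2.462 -0.381
v 0.909 -3.87 -0.985
v 0.664 -2.416 -0.39
v -1.365 -1.628 -1.491
v -2.001 -1.842 -0.52
v -1.026 0.039 -0.903
v -1.662 -0.174 0.068
v -0.478 -1.986 -0.988
v -1.114 -2.199 -0.017
v -0.139 -0.318 -0.4
v -0.775 -0.532 0.571
v -4.1 -1.944 -0.292
v -3.778 -2.364 -0.574
v -2.56 -1.716 1.132
v -3.693 -1.942 -0.733
v -3.847 -1.521 -0.633
v -4.15 -1.348 -0.334
v -4.423 -1.524 -0.01
v -4.507 -1.946 0.149
v -4.353 -2.367 0.05
v -4.051 -2.54 -0.249
f 2 1 5
f 2 5 3
f 3 5 6
f 3 6 4
f 5 1 7
f 5 7 6
f 6 7 8
f 6 8 4
f 7 1 9
f 7 9 8
f 8 9 10
f 8 10 4
f 9 1 11
f 9 11 10
f 10 11 12
f 10 12 4
f 11 1 13
f 11 13 12
f 12 13 14
f 12 14 4
f 13 1 15
f 13 15 14
f 14 15 16
f 14 16 4
f 15 1 17
f 15 17 16
f 16 17 18
f 16 18 4
f 17 1 19
f 17 19 18
f 18 19 20
f 18 20 4
f 19 1 21
f 19 21 20
f 20 21 22
f 20 22 4
f 21 1 23
f 21 23 22
f 22 23 24
f 22 24 4
f 23 1 25
f 23 25 24
f 24 25 26
f 24 26 4
f 25 1 27
f 25 27 26
f 26 27 28
f 26 28 4
f 27 1 2
f 27 2 28
f 28 2 3
f 28 3 4
f 30 32 29
f 33 30 29
f 29 32 31
f 31 33 29
f 30 36 32
f 34 30 33
f 34 36 30
f 32 36 31
f 35 33 31
f 31 36 35
f 35 34 33
f 36 34 35
f 38 37 40
f 38 40 39
f 40 37 41
f 40 41 39
f 41 37 42
f 41 42 39
f 42 37 43
f 42 43 39
f 43 37 44
f 43 44 39
f 44 37 45
f 44 45 39
f 45 37 46
f 45 46 39
f 46 37 38
f 46 38 39



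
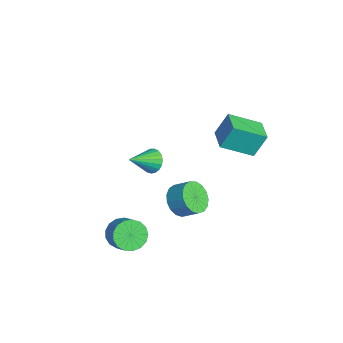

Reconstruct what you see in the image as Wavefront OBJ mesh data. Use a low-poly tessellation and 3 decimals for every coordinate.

v 1.372 -2.704 -1.515
v 1.794 -2.307 -2.177
v 2.731 -2.119 -1.467
v 2.308 -2.516 -0.805
v 1.587 -1.994 -1.987
v 2.523 -1.805 -1.277
v 1.331 -1.843 -1.689
v 2.267 -1.654 -0.979
v 1.084 -1.889 -1.351
v 2.02 -1.701 -0.641
v 0.903 -2.122 -1.051
v 1.839 -1.934 -0.341
v 0.829 -2.488 -0.857
v 1.766 -2.3 -0.147
v 0.88 -2.904 -0.813
v 1.816 -2.716 -0.103
v 1.043 -3.274 -0.931
v 1.98 -3.086 -0.221
v 1.282 -3.514 -1.182
v 2.218 -3.325 -0.472
v 1.541 -3.568 -1.509
v 2.478 -3.379 -0.799
v 1.762 -3.424 -1.838
v 2.698 -3.235 -1.128
v 1.893 -3.115 -2.093
v 2.829 -2.927 -1.383
v 1.905 -2.712 -2.215
v 2.841 -2.524 -1.505
v -0.422 2.28 3.552
v -0.473 2.945 4.795
v -0.218 3.905 2.691
v -0.269 4.57 3.934
v 0.929 2.17 3.666
v 0.878 2.835 4.909
v 1.133 3.795 2.805
v 1.082 4.46 4.048
v -1.501 0.818 -2.488
v -0.741 0.758 -3.072
v -0.199 1.443 -2.436
v -0.959 1.502 -1.852
v -0.984 1.109 -3.242
v -0.442 1.794 -2.607
v -1.346 1.393 -3.24
v -0.804 2.078 -2.605
v -1.742 1.545 -3.066
v -1.2 2.23 -2.431
v -2.084 1.53 -2.759
v -1.542 2.215 -2.124
v -2.292 1.353 -2.39
v -1.75 2.038 -1.754
v -2.319 1.052 -2.043
v -1.777 1.737 -1.408
v -2.158 0.698 -1.798
v -1.616 1.383 -1.163
v -1.847 0.371 -1.711
v -1.305 1.056 -1.076
v -1.457 0.147 -1.802
v -0.915 0.832 -1.167
v -1.076 0.076 -2.05
v -0.534 0.761 -1.415
v -0.793 0.175 -2.398
v -0.251 0.86 -1.763
v -0.673 0.421 -2.767
v -0.131 1.106 -2.132
v -3.986 0.015 -1.342
v -3.724 -0.297 -1.971
v -3.474 -1.295 -0.478
v -3.477 -0.135 -1.871
v -3.318 0.053 -1.68
v -3.274 0.234 -1.43
v -3.354 0.378 -1.165
v -3.542 0.459 -0.931
v -3.808 0.463 -0.767
v -4.104 0.39 -0.703
v -4.38 0.251 -0.749
v -4.588 0.072 -0.898
v -4.691 -0.117 -1.123
v -4.673 -0.283 -1.386
v -4.536 -0.398 -1.642
v -4.303 -0.441 -1.845
v -4.016 -0.406 -1.962
f 2 1 5
f 2 5 3
f 3 5 6
f 3 6 4
f 5 1 7
f 5 7 6
f 6 7 8
f 6 8 4
f 7 1 9
f 7 9 8
f 8 9 10
f 8 10 4
f 9 1 11
f 9 11 10
f 10 11 12
f 10 12 4
f 11 1 13
f 11 13 12
f 12 13 14
f 12 14 4
f 13 1 15
f 13 15 14
f 14 15 16
f 14 16 4
f 15 1 17
f 15 17 16
f 16 17 18
f 16 18 4
f 17 1 19
f 17 19 18
f 18 19 20
f 18 20 4
f 19 1 21
f 19 21 20
f 20 21 22
f 20 22 4
f 21 1 23
f 21 23 22
f 22 23 24
f 22 24 4
f 23 1 25
f 23 25 24
f 24 25 26
f 24 26 4
f 25 1 27
f 25 27 26
f 26 27 28
f 26 28 4
f 27 1 2
f 27 2 28
f 28 2 3
f 28 3 4
f 30 32 29
f 33 30 29
f 29 32 31
f 31 33 29
f 30 36 32
f 34 30 33
f 34 36 30
f 32 36 31
f 35 33 31
f 31 36 35
f 35 34 33
f 36 34 35
f 38 37 41
f 38 41 39
f 39 41 42
f 39 42 40
f 41 37 43
f 41 43 42
f 42 43 44
f 42 44 40
f 43 37 45
f 43 45 44
f 44 45 46
f 44 46 40
f 45 37 47
f 45 47 46
f 46 47 48
f 46 48 40
f 47 37 49
f 47 49 48
f 48 49 50
f 48 50 40
f 49 37 51
f 49 51 50
f 50 51 52
f 50 52 40
f 51 37 53
f 51 53 52
f 52 53 54
f 52 54 40
f 53 37 55
f 53 55 54
f 54 55 56
f 54 56 40
f 55 37 57
f 55 57 56
f 56 57 58
f 56 58 40
f 57 37 59
f 57 59 58
f 58 59 60
f 58 60 40
f 59 37 61
f 59 61 60
f 60 61 62
f 60 62 40
f 61 37 63
f 61 63 62
f 62 63 64
f 62 64 40
f 63 37 38
f 63 38 64
f 64 38 39
f 64 39 40
f 66 65 68
f 66 68 67
f 68 65 69
f 68 69 67
f 69 65 70
f 69 70 67
f 70 65 71
f 70 71 67
f 71 65 72
f 71 72 67
f 72 65 73
f 72 73 67
f 73 65 74
f 73 74 67
f 74 65 75
f 74 75 67
f 75 65 76
f 75 76 67
f 76 65 77
f 76 77 67
f 77 65 78
f 77 78 67
f 78 65 79
f 78 79 67
f 79 65 80
f 79 80 67
f 80 65 81
f 80 81 67
f 81 65 66
f 81 66 67



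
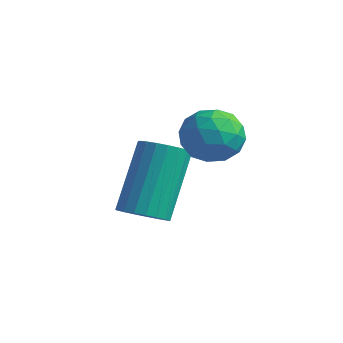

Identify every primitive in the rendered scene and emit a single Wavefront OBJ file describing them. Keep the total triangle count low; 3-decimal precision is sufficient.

v 0.533 -2.324 -1.963
v 1.033 -2.245 -1.899
v 0.726 -1.397 -0.553
v 0.227 -1.476 -0.617
v 0.977 -2.078 -2.017
v 0.67 -1.23 -0.671
v 0.844 -1.953 -2.126
v 0.537 -1.106 -0.779
v 0.657 -1.893 -2.206
v 0.35 -1.045 -0.86
v 0.449 -1.907 -2.245
v 0.142 -1.059 -0.899
v 0.256 -1.993 -2.234
v -0.051 -1.146 -0.888
v 0.11 -2.137 -2.177
v -0.197 -1.289 -0.831
v 0.038 -2.312 -2.083
v -0.269 -1.465 -0.737
v 0.051 -2.49 -1.968
v -0.256 -1.642 -0.622
v 0.148 -2.639 -1.852
v -0.159 -1.791 -0.506
v 0.311 -2.733 -1.756
v 0.005 -1.886 -0.41
v 0.513 -2.757 -1.695
v 0.206 -1.91 -0.349
v 0.718 -2.706 -1.68
v 0.412 -1.858 -0.334
v 0.892 -2.588 -1.715
v 0.585 -1.741 -0.369
v 1.003 -2.425 -1.792
v 0.696 -1.578 -0.446
v 1.469 -0.956 0.051
v 1.926 -1.309 -0.205
v 1.054 -1.791 0.465
v 1.511 -2.144 0.209
v 1.647 -1.742 0.676
v 1.903 -1.226 0.42
v 1.077 -1.874 -0.16
v 1.333 -1.358 -0.416
v 1.683 -1.876 -0.335
v 2.035 -1.795 0.182
v 0.945 -1.305 0.078
v 1.297 -1.224 0.595
v 1.734 -1.059 -0.114
v 1.246 -2.041 0.374
v 1.326 -1.805 0.648
v 1.594 -2.012 0.498
v 1.721 -1.01 0.254
v 1.989 -1.218 0.104
v 1.825 -1.473 0.622
v 0.991 -1.882 0.156
v 1.259 -2.09 0.006
v 1.386 -1.088 -0.238
v 1.654 -1.295 -0.388
v 1.155 -1.627 -0.362
v 1.859 -1.6 -0.34
v 1.615 -2.091 -0.097
v 1.36 -1.932 -0.314
v 1.511 -1.629 -0.464
v 2.066 -1.552 -0.036
v 1.823 -2.043 0.207
v 1.903 -1.807 0.481
v 2.053 -1.504 0.331
v 1.924 -1.886 -0.113
v 1.157 -1.057 0.053
v 0.914 -1.548 0.296
v 0.927 -1.596 -0.071
v 1.077 -1.293 -0.221
v 1.365 -1.009 0.357
v 1.121 -1.5 0.6
v 1.469 -1.471 0.724
v 1.62 -1.168 0.574
v 1.056 -1.214 0.373
f 2 1 5
f 2 5 3
f 3 5 6
f 3 6 4
f 5 1 7
f 5 7 6
f 6 7 8
f 6 8 4
f 7 1 9
f 7 9 8
f 8 9 10
f 8 10 4
f 9 1 11
f 9 11 10
f 10 11 12
f 10 12 4
f 11 1 13
f 11 13 12
f 12 13 14
f 12 14 4
f 13 1 15
f 13 15 14
f 14 15 16
f 14 16 4
f 15 1 17
f 15 17 16
f 16 17 18
f 16 18 4
f 17 1 19
f 17 19 18
f 18 19 20
f 18 20 4
f 19 1 21
f 19 21 20
f 20 21 22
f 20 22 4
f 21 1 23
f 21 23 22
f 22 23 24
f 22 24 4
f 23 1 25
f 23 25 24
f 24 25 26
f 24 26 4
f 25 1 27
f 25 27 26
f 26 27 28
f 26 28 4
f 27 1 29
f 27 29 28
f 28 29 30
f 28 30 4
f 29 1 31
f 29 31 30
f 30 31 32
f 30 32 4
f 31 1 2
f 31 2 32
f 32 2 3
f 32 3 4
f 33 70 49
f 70 44 73
f 49 73 38
f 70 73 49
f 33 49 45
f 49 38 50
f 45 50 34
f 49 50 45
f 33 45 54
f 45 34 55
f 54 55 40
f 45 55 54
f 33 54 66
f 54 40 69
f 66 69 43
f 54 69 66
f 33 66 70
f 66 43 74
f 70 74 44
f 66 74 70
f 34 50 61
f 50 38 64
f 61 64 42
f 50 64 61
f 38 73 51
f 73 44 72
f 51 72 37
f 73 72 51
f 44 74 71
f 74 43 67
f 71 67 35
f 74 67 71
f 43 69 68
f 69 40 56
f 68 56 39
f 69 56 68
f 40 55 60
f 55 34 57
f 60 57 41
f 55 57 60
f 36 62 48
f 62 42 63
f 48 63 37
f 62 63 48
f 36 48 46
f 48 37 47
f 46 47 35
f 48 47 46
f 36 46 53
f 46 35 52
f 53 52 39
f 46 52 53
f 36 53 58
f 53 39 59
f 58 59 41
f 53 59 58
f 36 58 62
f 58 41 65
f 62 65 42
f 58 65 62
f 37 63 51
f 63 42 64
f 51 64 38
f 63 64 51
f 35 47 71
f 47 37 72
f 71 72 44
f 47 72 71
f 39 52 68
f 52 35 67
f 68 67 43
f 52 67 68
f 41 59 60
f 59 39 56
f 60 56 40
f 59 56 60
f 42 65 61
f 65 41 57
f 61 57 34
f 65 57 61



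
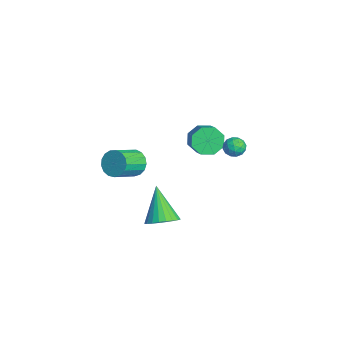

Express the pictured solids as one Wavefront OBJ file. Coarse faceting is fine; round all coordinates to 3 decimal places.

v -2.273 -2.38 -1.179
v -1.734 -2.465 -1.856
v -0.927 -3.704 -1.059
v -1.467 -3.62 -0.381
v -1.545 -2.185 -1.612
v -0.738 -3.424 -0.815
v -1.523 -1.95 -1.269
v -0.716 -3.189 -0.472
v -1.673 -1.813 -0.905
v -0.866 -3.053 -0.108
v -1.96 -1.807 -0.604
v -1.154 -3.046 0.193
v -2.319 -1.932 -0.435
v -1.513 -3.171 0.363
v -2.668 -2.159 -0.436
v -1.862 -3.399 0.362
v -2.926 -2.437 -0.607
v -2.12 -3.677 0.19
v -3.035 -2.702 -0.909
v -2.229 -3.942 -0.112
v -2.969 -2.894 -1.273
v -2.163 -4.133 -0.476
v -2.744 -2.967 -1.615
v -1.937 -4.207 -0.818
v -2.411 -2.906 -1.858
v -1.604 -4.146 -1.06
v -2.046 -2.725 -1.944
v -1.24 -3.965 -1.147
v 4.177 -2.25 -0.768
v 4.914 -2.217 -0.202
v 2.843 -2.27 0.968
v 4.846 -1.863 -0.25
v 4.676 -1.569 -0.377
v 4.43 -1.378 -0.564
v 4.145 -1.32 -0.782
v 3.866 -1.404 -0.997
v 3.634 -1.616 -1.178
v 3.484 -1.925 -1.297
v 3.44 -2.283 -1.335
v 3.509 -2.636 -1.287
v 3.679 -2.93 -1.159
v 3.924 -3.121 -0.973
v 4.209 -3.179 -0.755
v 4.488 -3.096 -0.539
v 4.72 -2.883 -0.358
v 4.87 -2.575 -0.24
v -3.334 1.718 -0.722
v -2.867 1.954 -1.526
v -1.899 1.957 -0.963
v -2.366 1.722 -0.158
v -3.089 2.543 -1.148
v -2.121 2.546 -0.584
v -3.455 2.649 -0.519
v -2.487 2.652 0.044
v -3.75 2.21 -0.01
v -2.782 2.213 0.554
v -3.801 1.483 0.083
v -2.833 1.486 0.646
v -3.579 0.894 -0.296
v -2.611 0.897 0.268
v -3.213 0.788 -0.924
v -2.245 0.791 -0.361
v -2.918 1.227 -1.434
v -1.95 1.23 -0.87
v 1.5 2.782 2.22
v 1.983 2.36 2.105
v 0.797 2 2.135
v 1.28 1.578 2.02
v 1.214 1.845 2.611
v 1.648 2.329 2.664
v 1.132 2.031 1.576
v 1.566 2.515 1.629
v 1.756 1.896 1.708
v 1.806 1.781 2.347
v 0.974 2.579 1.893
v 1.024 2.464 2.532
v 1.803 2.64 2.17
v 0.977 1.72 2.07
v 0.938 1.878 2.417
v 1.222 1.629 2.35
v 1.606 2.621 2.498
v 1.89 2.373 2.431
v 1.438 2.071 2.728
v 0.89 1.987 1.809
v 1.174 1.739 1.742
v 1.558 2.731 1.89
v 1.842 2.482 1.823
v 1.342 2.289 1.512
v 1.954 2.119 1.869
v 1.54 1.659 1.819
v 1.453 1.926 1.558
v 1.709 2.21 1.589
v 1.983 2.051 2.245
v 1.57 1.592 2.195
v 1.531 1.749 2.542
v 1.786 2.033 2.573
v 1.85 1.778 2.011
v 1.21 2.768 2.045
v 0.797 2.309 1.995
v 0.994 2.327 1.667
v 1.249 2.611 1.698
v 1.24 2.701 2.421
v 0.826 2.241 2.371
v 1.071 2.15 2.651
v 1.327 2.434 2.682
v 0.93 2.582 2.229
f 2 1 5
f 2 5 3
f 3 5 6
f 3 6 4
f 5 1 7
f 5 7 6
f 6 7 8
f 6 8 4
f 7 1 9
f 7 9 8
f 8 9 10
f 8 10 4
f 9 1 11
f 9 11 10
f 10 11 12
f 10 12 4
f 11 1 13
f 11 13 12
f 12 13 14
f 12 14 4
f 13 1 15
f 13 15 14
f 14 15 16
f 14 16 4
f 15 1 17
f 15 17 16
f 16 17 18
f 16 18 4
f 17 1 19
f 17 19 18
f 18 19 20
f 18 20 4
f 19 1 21
f 19 21 20
f 20 21 22
f 20 22 4
f 21 1 23
f 21 23 22
f 22 23 24
f 22 24 4
f 23 1 25
f 23 25 24
f 24 25 26
f 24 26 4
f 25 1 27
f 25 27 26
f 26 27 28
f 26 28 4
f 27 1 2
f 27 2 28
f 28 2 3
f 28 3 4
f 30 29 32
f 30 32 31
f 32 29 33
f 32 33 31
f 33 29 34
f 33 34 31
f 34 29 35
f 34 35 31
f 35 29 36
f 35 36 31
f 36 29 37
f 36 37 31
f 37 29 38
f 37 38 31
f 38 29 39
f 38 39 31
f 39 29 40
f 39 40 31
f 40 29 41
f 40 41 31
f 41 29 42
f 41 42 31
f 42 29 43
f 42 43 31
f 43 29 44
f 43 44 31
f 44 29 45
f 44 45 31
f 45 29 46
f 45 46 31
f 46 29 30
f 46 30 31
f 48 47 51
f 48 51 49
f 49 51 52
f 49 52 50
f 51 47 53
f 51 53 52
f 52 53 54
f 52 54 50
f 53 47 55
f 53 55 54
f 54 55 56
f 54 56 50
f 55 47 57
f 55 57 56
f 56 57 58
f 56 58 50
f 57 47 59
f 57 59 58
f 58 59 60
f 58 60 50
f 59 47 61
f 59 61 60
f 60 61 62
f 60 62 50
f 61 47 63
f 61 63 62
f 62 63 64
f 62 64 50
f 63 47 48
f 63 48 64
f 64 48 49
f 64 49 50
f 65 102 81
f 102 76 105
f 81 105 70
f 102 105 81
f 65 81 77
f 81 70 82
f 77 82 66
f 81 82 77
f 65 77 86
f 77 66 87
f 86 87 72
f 77 87 86
f 65 86 98
f 86 72 101
f 98 101 75
f 86 101 98
f 65 98 102
f 98 75 106
f 102 106 76
f 98 106 102
f 66 82 93
f 82 70 96
f 93 96 74
f 82 96 93
f 70 105 83
f 105 76 104
f 83 104 69
f 105 104 83
f 76 106 103
f 106 75 99
f 103 99 67
f 106 99 103
f 75 101 100
f 101 72 88
f 100 88 71
f 101 88 100
f 72 87 92
f 87 66 89
f 92 89 73
f 87 89 92
f 68 94 80
f 94 74 95
f 80 95 69
f 94 95 80
f 68 80 78
f 80 69 79
f 78 79 67
f 80 79 78
f 68 78 85
f 78 67 84
f 85 84 71
f 78 84 85
f 68 85 90
f 85 71 91
f 90 91 73
f 85 91 90
f 68 90 94
f 90 73 97
f 94 97 74
f 90 97 94
f 69 95 83
f 95 74 96
f 83 96 70
f 95 96 83
f 67 79 103
f 79 69 104
f 103 104 76
f 79 104 103
f 71 84 100
f 84 67 99
f 100 99 75
f 84 99 100
f 73 91 92
f 91 71 88
f 92 88 72
f 91 88 92
f 74 97 93
f 97 73 89
f 93 89 66
f 97 89 93



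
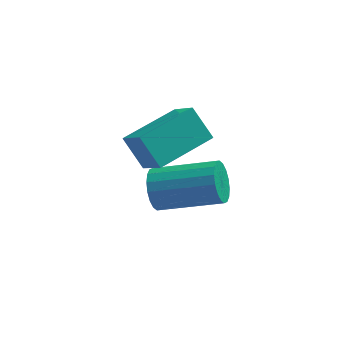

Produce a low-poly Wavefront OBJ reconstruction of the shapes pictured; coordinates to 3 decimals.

v -1.644 -3.263 -2.732
v -1.426 -2.971 -3.353
v 0.502 -3.085 -2.729
v 0.284 -3.377 -2.108
v -1.471 -2.715 -3.166
v 0.457 -2.829 -2.542
v -1.551 -2.568 -2.893
v 0.377 -2.681 -2.269
v -1.649 -2.558 -2.588
v 0.279 -2.671 -1.964
v -1.746 -2.688 -2.312
v 0.182 -2.801 -1.687
v -1.823 -2.932 -2.119
v 0.105 -3.045 -1.494
v -1.865 -3.241 -2.047
v 0.064 -3.355 -1.423
v -1.862 -3.555 -2.111
v 0.066 -3.669 -1.487
v -1.817 -3.811 -2.298
v 0.111 -3.925 -1.674
v -1.737 -3.959 -2.571
v 0.191 -4.072 -1.947
v -1.639 -3.969 -2.876
v 0.289 -4.082 -2.252
v -1.542 -3.839 -3.153
v 0.386 -3.952 -2.528
v -1.465 -3.595 -3.346
v 0.463 -3.708 -2.721
v -1.424 -3.285 -3.417
v 0.505 -3.399 -2.793
v -2.501 -3.703 0.096
v -1.944 -4.555 1.042
v -1.128 -2.508 0.364
v -0.57 -3.36 1.31
v -1.89 -4.22 -0.73
v -1.332 -5.072 0.216
v -0.516 -3.025 -0.462
v 0.041 -3.877 0.484
f 2 1 5
f 2 5 3
f 3 5 6
f 3 6 4
f 5 1 7
f 5 7 6
f 6 7 8
f 6 8 4
f 7 1 9
f 7 9 8
f 8 9 10
f 8 10 4
f 9 1 11
f 9 11 10
f 10 11 12
f 10 12 4
f 11 1 13
f 11 13 12
f 12 13 14
f 12 14 4
f 13 1 15
f 13 15 14
f 14 15 16
f 14 16 4
f 15 1 17
f 15 17 16
f 16 17 18
f 16 18 4
f 17 1 19
f 17 19 18
f 18 19 20
f 18 20 4
f 19 1 21
f 19 21 20
f 20 21 22
f 20 22 4
f 21 1 23
f 21 23 22
f 22 23 24
f 22 24 4
f 23 1 25
f 23 25 24
f 24 25 26
f 24 26 4
f 25 1 27
f 25 27 26
f 26 27 28
f 26 28 4
f 27 1 29
f 27 29 28
f 28 29 30
f 28 30 4
f 29 1 2
f 29 2 30
f 30 2 3
f 30 3 4
f 32 34 31
f 35 32 31
f 31 34 33
f 33 35 31
f 32 38 34
f 36 32 35
f 36 38 32
f 34 38 33
f 37 35 33
f 33 38 37
f 37 36 35
f 38 36 37



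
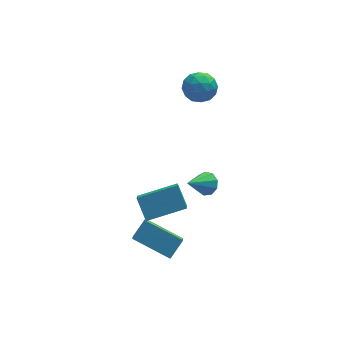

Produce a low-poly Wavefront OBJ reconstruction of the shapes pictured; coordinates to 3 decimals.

v 0.457 -0.683 -2.128
v 0.906 -0.891 -1.755
v -0.577 -1.237 -1.192
v 0.796 -0.497 -1.643
v 0.527 -0.19 -1.759
v 0.225 -0.114 -2.047
v 0.032 -0.304 -2.373
v 0.037 -0.672 -2.584
v 0.239 -1.045 -2.582
v 0.543 -1.248 -2.367
v 0.806 -1.188 -2.041
v -3.24 -2.048 -3.684
v -3.419 -2.756 -2.958
v -2.555 -1.56 -3.038
v -2.734 -2.269 -2.313
v -1.806 -3.131 -4.387
v -1.985 -3.84 -3.662
v -1.121 -2.644 -3.742
v -1.3 -3.352 -3.016
v 0.221 2.576 2.432
v 0.895 2.485 2.945
v 0.785 1.695 1.535
v 1.459 1.604 2.048
v 0.702 1.293 2.282
v 0.353 1.837 2.836
v 1.327 2.343 1.644
v 0.978 2.887 2.198
v 1.579 2.341 2.458
v 1.192 1.693 2.852
v 0.488 2.487 1.628
v 0.101 1.839 2.022
v 0.508 2.608 2.767
v 1.172 1.572 1.713
v 0.727 1.389 1.85
v 1.123 1.336 2.151
v 0.19 2.227 2.703
v 0.586 2.174 3.005
v 0.472 1.473 2.615
v 1.094 2.006 1.475
v 1.49 1.953 1.777
v 0.557 2.844 2.329
v 0.953 2.791 2.63
v 1.208 2.707 1.865
v 1.306 2.47 2.782
v 1.638 1.952 2.255
v 1.56 2.386 2.018
v 1.355 2.706 2.344
v 1.079 2.089 3.014
v 1.411 1.571 2.487
v 0.966 1.388 2.624
v 0.761 1.708 2.95
v 1.481 2.004 2.728
v 0.269 2.609 1.993
v 0.601 2.091 1.466
v 0.919 2.472 1.53
v 0.714 2.792 1.856
v 0.042 2.228 2.225
v 0.374 1.71 1.698
v 0.325 1.474 2.136
v 0.12 1.794 2.462
v 0.199 2.176 1.752
v -3.023 -3.767 -0.532
v -3.225 -2.909 0.267
v -2.778 -2.826 -1.482
v -2.979 -1.967 -0.683
v -1.241 -3.773 -0.077
v -1.442 -2.914 0.722
v -0.995 -2.831 -1.027
v -1.197 -1.973 -0.228
f 2 1 4
f 2 4 3
f 4 1 5
f 4 5 3
f 5 1 6
f 5 6 3
f 6 1 7
f 6 7 3
f 7 1 8
f 7 8 3
f 8 1 9
f 8 9 3
f 9 1 10
f 9 10 3
f 10 1 11
f 10 11 3
f 11 1 2
f 11 2 3
f 13 15 12
f 16 13 12
f 12 15 14
f 14 16 12
f 13 19 15
f 17 13 16
f 17 19 13
f 15 19 14
f 18 16 14
f 14 19 18
f 18 17 16
f 19 17 18
f 20 57 36
f 57 31 60
f 36 60 25
f 57 60 36
f 20 36 32
f 36 25 37
f 32 37 21
f 36 37 32
f 20 32 41
f 32 21 42
f 41 42 27
f 32 42 41
f 20 41 53
f 41 27 56
f 53 56 30
f 41 56 53
f 20 53 57
f 53 30 61
f 57 61 31
f 53 61 57
f 21 37 48
f 37 25 51
f 48 51 29
f 37 51 48
f 25 60 38
f 60 31 59
f 38 59 24
f 60 59 38
f 31 61 58
f 61 30 54
f 58 54 22
f 61 54 58
f 30 56 55
f 56 27 43
f 55 43 26
f 56 43 55
f 27 42 47
f 42 21 44
f 47 44 28
f 42 44 47
f 23 49 35
f 49 29 50
f 35 50 24
f 49 50 35
f 23 35 33
f 35 24 34
f 33 34 22
f 35 34 33
f 23 33 40
f 33 22 39
f 40 39 26
f 33 39 40
f 23 40 45
f 40 26 46
f 45 46 28
f 40 46 45
f 23 45 49
f 45 28 52
f 49 52 29
f 45 52 49
f 24 50 38
f 50 29 51
f 38 51 25
f 50 51 38
f 22 34 58
f 34 24 59
f 58 59 31
f 34 59 58
f 26 39 55
f 39 22 54
f 55 54 30
f 39 54 55
f 28 46 47
f 46 26 43
f 47 43 27
f 46 43 47
f 29 52 48
f 52 28 44
f 48 44 21
f 52 44 48
f 63 65 62
f 66 63 62
f 62 65 64
f 64 66 62
f 63 69 65
f 67 63 66
f 67 69 63
f 65 69 64
f 68 66 64
f 64 69 68
f 68 67 66
f 69 67 68



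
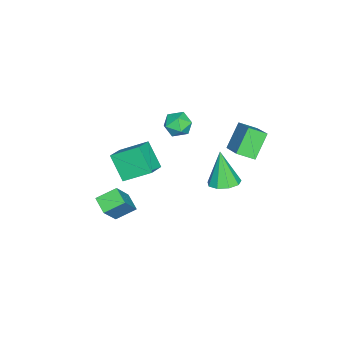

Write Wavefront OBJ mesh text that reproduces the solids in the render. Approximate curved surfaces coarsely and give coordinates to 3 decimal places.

v -0.86 2.001 0.499
v -2.044 2.317 1.872
v -1.212 3.004 -0.036
v -2.396 3.321 1.337
v 0.496 2.979 1.443
v -0.688 3.296 2.816
v 0.144 3.983 0.908
v -1.04 4.299 2.281
v -2.287 -4.989 -3.02
v -0.989 -5.089 -2.452
v -2.61 -3.307 -1.987
v -1.312 -3.407 -1.419
v -1.568 -3.953 -4.481
v -0.27 -4.053 -3.913
v -1.891 -2.271 -3.448
v -0.593 -2.371 -2.88
v 3.429 3.222 1.55
v 4.078 2.557 1.582
v 2.871 2.778 3.61
v 4.326 3.112 1.769
v 4.154 3.719 1.853
v 3.642 4.093 1.795
v 3.031 4.059 1.623
v 2.606 3.634 1.416
v 2.565 3.015 1.272
v 2.929 2.494 1.258
v 3.527 2.313 1.381
v -2.184 -0.623 0.988
v -1.333 -0.429 0.652
v -1.607 -1.771 1.788
v -0.756 -1.577 1.452
v -1.169 -0.987 2.05
v -1.525 -0.277 1.555
v -1.415 -1.923 0.885
v -1.771 -1.213 0.39
v -0.857 -1.232 0.588
v -0.705 -0.654 1.308
v -2.235 -1.546 1.132
v -2.083 -0.968 1.852
v 3.092 -3.228 -4.137
v 2.378 -3.982 -3.691
v 2.414 -2.216 -3.511
v 1.7 -2.969 -3.066
v 4.38 -3.431 -2.414
v 3.666 -4.184 -1.969
v 3.702 -2.418 -1.789
v 2.988 -3.172 -1.343
f 2 4 1
f 5 2 1
f 1 4 3
f 3 5 1
f 2 8 4
f 6 2 5
f 6 8 2
f 4 8 3
f 7 5 3
f 3 8 7
f 7 6 5
f 8 6 7
f 10 12 9
f 13 10 9
f 9 12 11
f 11 13 9
f 10 16 12
f 14 10 13
f 14 16 10
f 12 16 11
f 15 13 11
f 11 16 15
f 15 14 13
f 16 14 15
f 18 17 20
f 18 20 19
f 20 17 21
f 20 21 19
f 21 17 22
f 21 22 19
f 22 17 23
f 22 23 19
f 23 17 24
f 23 24 19
f 24 17 25
f 24 25 19
f 25 17 26
f 25 26 19
f 26 17 27
f 26 27 19
f 27 17 18
f 27 18 19
f 28 39 33
f 28 33 29
f 28 29 35
f 28 35 38
f 28 38 39
f 29 33 37
f 33 39 32
f 39 38 30
f 38 35 34
f 35 29 36
f 31 37 32
f 31 32 30
f 31 30 34
f 31 34 36
f 31 36 37
f 32 37 33
f 30 32 39
f 34 30 38
f 36 34 35
f 37 36 29
f 41 43 40
f 44 41 40
f 40 43 42
f 42 44 40
f 41 47 43
f 45 41 44
f 45 47 41
f 43 47 42
f 46 44 42
f 42 47 46
f 46 45 44
f 47 45 46



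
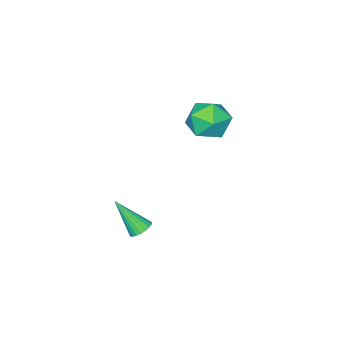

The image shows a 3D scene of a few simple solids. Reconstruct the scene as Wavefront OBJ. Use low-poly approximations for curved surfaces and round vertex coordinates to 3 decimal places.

v -1.927 0.09 2.775
v -1.088 -0.6 2.97
v -3.012 -0.96 3.73
v -2.173 -1.65 3.925
v -2.18 -0.645 4.383
v -1.509 0.003 3.793
v -2.591 -1.563 2.907
v -1.92 -0.915 2.317
v -1.498 -1.622 3.052
v -1.244 -1.055 3.964
v -2.856 -0.505 2.736
v -2.602 0.062 3.648
v 1.237 -1.583 -2.325
v 1.756 -1.69 -2.561
v 1.703 -2.657 -0.815
v 1.799 -1.491 -2.433
v 1.746 -1.307 -2.286
v 1.604 -1.172 -2.145
v 1.399 -1.107 -2.036
v 1.166 -1.125 -1.976
v 0.945 -1.221 -1.977
v 0.775 -1.381 -2.038
v 0.684 -1.575 -2.148
v 0.689 -1.771 -2.289
v 0.789 -1.934 -2.436
v 0.966 -2.037 -2.564
v 1.19 -2.061 -2.65
v 1.422 -2.002 -2.68
v 1.622 -1.871 -2.649
f 1 12 6
f 1 6 2
f 1 2 8
f 1 8 11
f 1 11 12
f 2 6 10
f 6 12 5
f 12 11 3
f 11 8 7
f 8 2 9
f 4 10 5
f 4 5 3
f 4 3 7
f 4 7 9
f 4 9 10
f 5 10 6
f 3 5 12
f 7 3 11
f 9 7 8
f 10 9 2
f 14 13 16
f 14 16 15
f 16 13 17
f 16 17 15
f 17 13 18
f 17 18 15
f 18 13 19
f 18 19 15
f 19 13 20
f 19 20 15
f 20 13 21
f 20 21 15
f 21 13 22
f 21 22 15
f 22 13 23
f 22 23 15
f 23 13 24
f 23 24 15
f 24 13 25
f 24 25 15
f 25 13 26
f 25 26 15
f 26 13 27
f 26 27 15
f 27 13 28
f 27 28 15
f 28 13 29
f 28 29 15
f 29 13 14
f 29 14 15

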